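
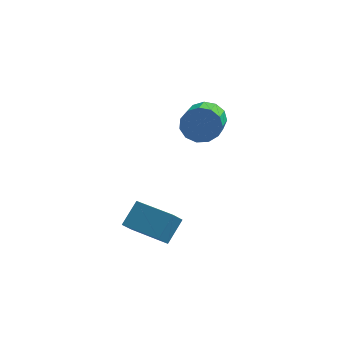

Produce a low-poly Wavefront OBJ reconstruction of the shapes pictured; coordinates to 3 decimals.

v 0.064 4.117 2.845
v 0.436 4.503 3.629
v 0.568 2.689 4.459
v 0.196 2.303 3.675
v -0.095 4.498 3.701
v 0.038 2.683 4.531
v -0.575 4.371 3.501
v -0.442 2.556 4.331
v -0.852 4.164 3.093
v -0.72 2.349 3.923
v -0.839 3.942 2.606
v -0.706 2.127 3.436
v -0.539 3.776 2.195
v -0.406 1.961 3.025
v -0.048 3.718 1.99
v 0.085 1.903 2.821
v 0.479 3.787 2.057
v 0.612 1.972 2.887
v 0.874 3.961 2.374
v 1.006 2.146 3.204
v 1.011 4.184 2.84
v 1.144 2.37 3.671
v 0.848 4.387 3.308
v 0.981 2.572 4.139
v -2.339 -1.924 -0.132
v -1.911 -0.996 0.78
v -2.077 -1.326 -0.863
v -1.649 -0.398 0.049
v -0.571 -2.722 -0.149
v -0.143 -1.794 0.763
v -0.309 -2.124 -0.88
v 0.119 -1.196 0.032
f 2 1 5
f 2 5 3
f 3 5 6
f 3 6 4
f 5 1 7
f 5 7 6
f 6 7 8
f 6 8 4
f 7 1 9
f 7 9 8
f 8 9 10
f 8 10 4
f 9 1 11
f 9 11 10
f 10 11 12
f 10 12 4
f 11 1 13
f 11 13 12
f 12 13 14
f 12 14 4
f 13 1 15
f 13 15 14
f 14 15 16
f 14 16 4
f 15 1 17
f 15 17 16
f 16 17 18
f 16 18 4
f 17 1 19
f 17 19 18
f 18 19 20
f 18 20 4
f 19 1 21
f 19 21 20
f 20 21 22
f 20 22 4
f 21 1 23
f 21 23 22
f 22 23 24
f 22 24 4
f 23 1 2
f 23 2 24
f 24 2 3
f 24 3 4
f 26 28 25
f 29 26 25
f 25 28 27
f 27 29 25
f 26 32 28
f 30 26 29
f 30 32 26
f 28 32 27
f 31 29 27
f 27 32 31
f 31 30 29
f 32 30 31



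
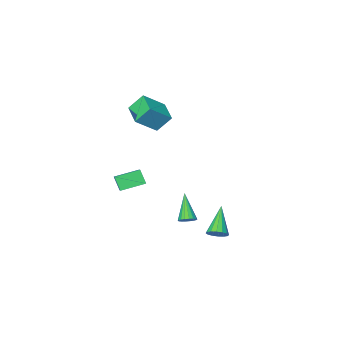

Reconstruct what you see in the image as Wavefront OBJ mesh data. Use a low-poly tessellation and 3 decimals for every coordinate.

v -1.275 2.351 -2.385
v -0.947 2.602 -2.086
v -1.745 1.309 -0.995
v -1.139 2.721 -2.062
v -1.357 2.767 -2.101
v -1.56 2.73 -2.197
v -1.706 2.619 -2.33
v -1.767 2.454 -2.474
v -1.731 2.269 -2.6
v -1.604 2.1 -2.684
v -1.412 1.981 -2.709
v -1.194 1.936 -2.669
v -0.991 1.972 -2.573
v -0.845 2.084 -2.441
v -0.784 2.248 -2.297
v -0.82 2.433 -2.17
v -1.931 4.181 -2.724
v -1.472 4.268 -2.347
v -2.829 3.179 -1.396
v -1.663 4.507 -2.297
v -1.927 4.658 -2.361
v -2.191 4.682 -2.522
v -2.386 4.571 -2.737
v -2.459 4.356 -2.949
v -2.39 4.094 -3.1
v -2.198 3.855 -3.151
v -1.935 3.703 -3.087
v -1.67 3.679 -2.926
v -1.476 3.79 -2.71
v -1.403 4.005 -2.499
v -2.876 -4.016 2.164
v -3.549 -3.577 3.122
v -2.452 -2.599 1.813
v -3.124 -2.16 2.771
v -1.596 -4.16 3.129
v -2.268 -3.721 4.087
v -1.171 -2.743 2.778
v -1.844 -2.304 3.736
v -1.994 -3.124 -2.39
v -1.936 -3.647 -1.552
v -1.605 -2.368 -1.945
v -1.546 -2.891 -1.107
v -0.654 -3.589 -2.773
v -0.595 -4.112 -1.935
v -0.264 -2.833 -2.328
v -0.206 -3.356 -1.49
f 2 1 4
f 2 4 3
f 4 1 5
f 4 5 3
f 5 1 6
f 5 6 3
f 6 1 7
f 6 7 3
f 7 1 8
f 7 8 3
f 8 1 9
f 8 9 3
f 9 1 10
f 9 10 3
f 10 1 11
f 10 11 3
f 11 1 12
f 11 12 3
f 12 1 13
f 12 13 3
f 13 1 14
f 13 14 3
f 14 1 15
f 14 15 3
f 15 1 16
f 15 16 3
f 16 1 2
f 16 2 3
f 18 17 20
f 18 20 19
f 20 17 21
f 20 21 19
f 21 17 22
f 21 22 19
f 22 17 23
f 22 23 19
f 23 17 24
f 23 24 19
f 24 17 25
f 24 25 19
f 25 17 26
f 25 26 19
f 26 17 27
f 26 27 19
f 27 17 28
f 27 28 19
f 28 17 29
f 28 29 19
f 29 17 30
f 29 30 19
f 30 17 18
f 30 18 19
f 32 34 31
f 35 32 31
f 31 34 33
f 33 35 31
f 32 38 34
f 36 32 35
f 36 38 32
f 34 38 33
f 37 35 33
f 33 38 37
f 37 36 35
f 38 36 37
f 40 42 39
f 43 40 39
f 39 42 41
f 41 43 39
f 40 46 42
f 44 40 43
f 44 46 40
f 42 46 41
f 45 43 41
f 41 46 45
f 45 44 43
f 46 44 45



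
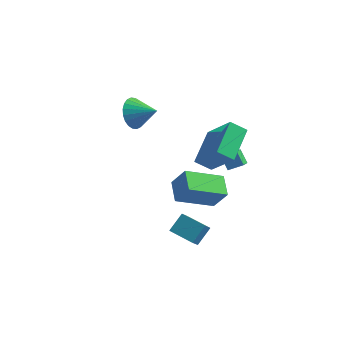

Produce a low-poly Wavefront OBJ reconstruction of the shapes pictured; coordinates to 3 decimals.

v -3.1 0.668 2.869
v -2.753 0.968 2.095
v -1.92 0.652 3.391
v -2.823 1.27 2.26
v -2.935 1.48 2.519
v -3.071 1.566 2.831
v -3.212 1.516 3.148
v -3.336 1.336 3.423
v -3.424 1.055 3.614
v -3.463 0.714 3.691
v -3.446 0.367 3.643
v -3.377 0.065 3.478
v -3.265 -0.145 3.219
v -3.128 -0.231 2.908
v -2.987 -0.181 2.59
v -2.863 -0.001 2.315
v -2.775 0.28 2.124
v -2.737 0.621 2.047
v 0.605 -3.032 -1.697
v 0.608 -3.619 -1.096
v 0.889 -2.301 -0.984
v 0.891 -2.888 -0.383
v 1.829 -3.272 -1.937
v 1.831 -3.859 -1.336
v 2.112 -2.541 -1.224
v 2.115 -3.128 -0.623
v 0.295 3.511 -0.955
v 0.448 2.637 -0.452
v 0.953 3.828 -0.606
v 1.107 2.954 -0.103
v 0.773 3.226 -1.597
v 0.927 2.352 -1.094
v 1.432 3.543 -1.248
v 1.585 2.669 -0.745
v -0.767 0.077 -2.225
v -0.047 0.018 -1.132
v -1.38 1.041 -1.769
v -0.66 0.982 -0.677
v 0.64 1.378 -3.083
v 1.36 1.319 -1.991
v 0.027 2.342 -2.628
v 0.747 2.283 -1.535
v 0.003 0.526 0.503
v 1.381 -0.118 2.065
v -0.096 2.313 1.326
v 1.283 1.669 2.888
v 0.737 0.811 -0.028
v 2.116 0.167 1.534
v 0.639 2.598 0.795
v 2.017 1.954 2.357
f 2 1 4
f 2 4 3
f 4 1 5
f 4 5 3
f 5 1 6
f 5 6 3
f 6 1 7
f 6 7 3
f 7 1 8
f 7 8 3
f 8 1 9
f 8 9 3
f 9 1 10
f 9 10 3
f 10 1 11
f 10 11 3
f 11 1 12
f 11 12 3
f 12 1 13
f 12 13 3
f 13 1 14
f 13 14 3
f 14 1 15
f 14 15 3
f 15 1 16
f 15 16 3
f 16 1 17
f 16 17 3
f 17 1 18
f 17 18 3
f 18 1 2
f 18 2 3
f 20 22 19
f 23 20 19
f 19 22 21
f 21 23 19
f 20 26 22
f 24 20 23
f 24 26 20
f 22 26 21
f 25 23 21
f 21 26 25
f 25 24 23
f 26 24 25
f 28 30 27
f 31 28 27
f 27 30 29
f 29 31 27
f 28 34 30
f 32 28 31
f 32 34 28
f 30 34 29
f 33 31 29
f 29 34 33
f 33 32 31
f 34 32 33
f 36 38 35
f 39 36 35
f 35 38 37
f 37 39 35
f 36 42 38
f 40 36 39
f 40 42 36
f 38 42 37
f 41 39 37
f 37 42 41
f 41 40 39
f 42 40 41
f 44 46 43
f 47 44 43
f 43 46 45
f 45 47 43
f 44 50 46
f 48 44 47
f 48 50 44
f 46 50 45
f 49 47 45
f 45 50 49
f 49 48 47
f 50 48 49



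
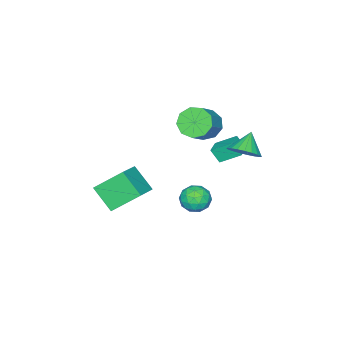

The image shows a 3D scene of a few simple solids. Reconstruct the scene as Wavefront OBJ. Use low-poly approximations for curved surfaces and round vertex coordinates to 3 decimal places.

v -1.925 0.398 -0.519
v -1.805 -0.155 0.318
v -2.466 1.501 0.288
v -2.347 0.948 1.125
v -0.993 0.772 -0.405
v -0.874 0.219 0.432
v -1.535 1.875 0.402
v -1.415 1.322 1.239
v 1.872 -3.889 -4.577
v 1.733 -5.286 -3.327
v 0.847 -2.558 -3.203
v 0.708 -3.956 -1.953
v 3.532 -3.384 -3.827
v 3.393 -4.782 -2.577
v 2.507 -2.054 -2.453
v 2.368 -3.451 -1.203
v -1.129 -0.367 2.212
v -0.55 -0.053 1.394
v 0.908 0.321 2.57
v 0.329 0.007 3.388
v -0.913 0.504 1.667
v 0.545 0.878 2.842
v -1.377 0.653 2.195
v 0.082 1.027 3.37
v -1.725 0.325 2.731
v -0.266 0.699 3.906
v -1.794 -0.327 3.024
v -0.336 0.047 4.2
v -1.552 -0.997 2.938
v -0.094 -0.623 4.113
v -1.112 -1.373 2.512
v 0.346 -0.999 3.687
v -0.681 -1.278 1.946
v 0.778 -0.904 3.121
v -0.459 -0.757 1.505
v 1 -0.383 2.68
v 3.578 3.484 0.972
v 4.224 3.567 0.315
v 3.496 2.013 0.705
v 4.142 2.096 0.048
v 4.369 2.213 0.937
v 4.42 3.122 1.102
v 3.3 2.458 -0.082
v 3.351 3.367 0.083
v 4.052 2.933 -0.337
v 4.713 2.782 0.293
v 3.007 2.798 0.727
v 3.668 2.647 1.357
v 3.908 3.655 0.667
v 3.812 1.925 0.353
v 3.945 1.994 0.876
v 4.325 2.043 0.49
v 4.023 3.393 1.13
v 4.403 3.442 0.743
v 4.488 2.646 1.109
v 3.317 2.138 0.277
v 3.697 2.187 -0.11
v 3.395 3.537 0.53
v 3.775 3.586 0.144
v 3.232 2.934 -0.089
v 4.187 3.331 -0.102
v 4.139 2.466 -0.259
v 3.644 2.679 -0.336
v 3.674 3.213 -0.239
v 4.575 3.242 0.268
v 4.527 2.377 0.111
v 4.66 2.446 0.634
v 4.69 2.98 0.731
v 4.474 2.869 -0.115
v 3.193 3.203 0.909
v 3.145 2.338 0.752
v 3.03 2.6 0.289
v 3.06 3.134 0.386
v 3.581 3.114 1.279
v 3.533 2.249 1.122
v 4.046 2.367 1.259
v 4.076 2.901 1.356
v 3.246 2.711 1.135
v -0.176 3.015 1.962
v 0.534 3.067 2.664
v -1.164 2.765 2.978
v 0.408 3.462 2.639
v 0.181 3.78 2.496
v -0.107 3.966 2.262
v -0.407 3.987 1.975
v -0.668 3.841 1.686
v -0.843 3.551 1.444
v -0.903 3.168 1.292
v -0.837 2.759 1.256
v -0.657 2.395 1.342
v -0.393 2.137 1.535
v -0.092 2.031 1.801
v 0.194 2.095 2.096
v 0.417 2.319 2.367
v 0.537 2.662 2.568
f 2 4 1
f 5 2 1
f 1 4 3
f 3 5 1
f 2 8 4
f 6 2 5
f 6 8 2
f 4 8 3
f 7 5 3
f 3 8 7
f 7 6 5
f 8 6 7
f 10 12 9
f 13 10 9
f 9 12 11
f 11 13 9
f 10 16 12
f 14 10 13
f 14 16 10
f 12 16 11
f 15 13 11
f 11 16 15
f 15 14 13
f 16 14 15
f 18 17 21
f 18 21 19
f 19 21 22
f 19 22 20
f 21 17 23
f 21 23 22
f 22 23 24
f 22 24 20
f 23 17 25
f 23 25 24
f 24 25 26
f 24 26 20
f 25 17 27
f 25 27 26
f 26 27 28
f 26 28 20
f 27 17 29
f 27 29 28
f 28 29 30
f 28 30 20
f 29 17 31
f 29 31 30
f 30 31 32
f 30 32 20
f 31 17 33
f 31 33 32
f 32 33 34
f 32 34 20
f 33 17 35
f 33 35 34
f 34 35 36
f 34 36 20
f 35 17 18
f 35 18 36
f 36 18 19
f 36 19 20
f 37 74 53
f 74 48 77
f 53 77 42
f 74 77 53
f 37 53 49
f 53 42 54
f 49 54 38
f 53 54 49
f 37 49 58
f 49 38 59
f 58 59 44
f 49 59 58
f 37 58 70
f 58 44 73
f 70 73 47
f 58 73 70
f 37 70 74
f 70 47 78
f 74 78 48
f 70 78 74
f 38 54 65
f 54 42 68
f 65 68 46
f 54 68 65
f 42 77 55
f 77 48 76
f 55 76 41
f 77 76 55
f 48 78 75
f 78 47 71
f 75 71 39
f 78 71 75
f 47 73 72
f 73 44 60
f 72 60 43
f 73 60 72
f 44 59 64
f 59 38 61
f 64 61 45
f 59 61 64
f 40 66 52
f 66 46 67
f 52 67 41
f 66 67 52
f 40 52 50
f 52 41 51
f 50 51 39
f 52 51 50
f 40 50 57
f 50 39 56
f 57 56 43
f 50 56 57
f 40 57 62
f 57 43 63
f 62 63 45
f 57 63 62
f 40 62 66
f 62 45 69
f 66 69 46
f 62 69 66
f 41 67 55
f 67 46 68
f 55 68 42
f 67 68 55
f 39 51 75
f 51 41 76
f 75 76 48
f 51 76 75
f 43 56 72
f 56 39 71
f 72 71 47
f 56 71 72
f 45 63 64
f 63 43 60
f 64 60 44
f 63 60 64
f 46 69 65
f 69 45 61
f 65 61 38
f 69 61 65
f 80 79 82
f 80 82 81
f 82 79 83
f 82 83 81
f 83 79 84
f 83 84 81
f 84 79 85
f 84 85 81
f 85 79 86
f 85 86 81
f 86 79 87
f 86 87 81
f 87 79 88
f 87 88 81
f 88 79 89
f 88 89 81
f 89 79 90
f 89 90 81
f 90 79 91
f 90 91 81
f 91 79 92
f 91 92 81
f 92 79 93
f 92 93 81
f 93 79 94
f 93 94 81
f 94 79 95
f 94 95 81
f 95 79 80
f 95 80 81



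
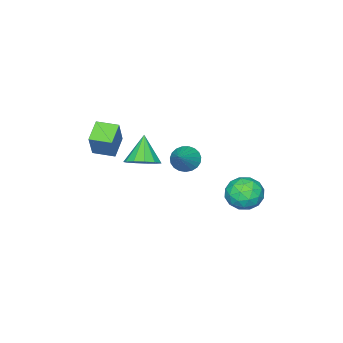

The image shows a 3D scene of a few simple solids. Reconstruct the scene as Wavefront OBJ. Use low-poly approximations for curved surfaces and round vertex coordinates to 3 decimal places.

v -0.74 -1.327 1.059
v -0.325 -0.977 0.341
v 0.74 -0.653 2.241
v -0.543 -0.694 0.451
v -0.794 -0.519 0.666
v -1.036 -0.485 0.95
v -1.227 -0.596 1.252
v -1.334 -0.833 1.521
v -1.337 -1.156 1.71
v -1.238 -1.509 1.786
v -1.052 -1.83 1.737
v -0.812 -2.064 1.57
v -0.56 -2.171 1.316
v -0.339 -2.132 1.016
v -0.187 -1.954 0.724
v -0.13 -1.667 0.49
v -0.179 -1.322 0.355
v -4.129 1.611 -2.682
v -3.222 2.001 -1.948
v -3.478 -0.261 -2.492
v -2.571 0.129 -1.758
v -3.737 0.167 -1.368
v -4.139 1.324 -1.485
v -2.561 0.416 -2.955
v -2.963 1.573 -3.072
v -2.253 1.262 -2.117
v -2.98 1.109 -1.136
v -3.72 0.631 -3.304
v -4.447 0.478 -2.323
v -3.733 1.97 -2.331
v -2.967 -0.23 -2.109
v -3.653 -0.208 -1.879
v -3.119 0.022 -1.448
v -4.272 1.572 -2.06
v -3.739 1.802 -1.628
v -4.041 0.724 -1.287
v -2.961 -0.062 -2.812
v -2.428 0.168 -2.38
v -3.581 1.718 -2.992
v -3.047 1.948 -2.561
v -2.659 1.016 -3.153
v -2.63 1.765 -1.999
v -2.247 0.665 -1.888
v -2.241 0.834 -2.591
v -2.478 1.514 -2.66
v -3.057 1.675 -1.423
v -2.674 0.575 -1.312
v -3.36 0.597 -1.082
v -3.596 1.277 -1.151
v -2.487 1.241 -1.522
v -4.026 1.165 -3.128
v -3.643 0.065 -3.017
v -3.104 0.463 -3.289
v -3.34 1.143 -3.358
v -4.453 1.075 -2.552
v -4.07 -0.025 -2.441
v -4.222 0.226 -1.78
v -4.459 0.906 -1.849
v -4.213 0.499 -2.918
v 2.959 -4.406 3.547
v 3.713 -3.959 5.176
v 2.408 -3.219 3.477
v 3.162 -2.773 5.106
v 4.118 -3.907 2.874
v 4.872 -3.461 4.503
v 3.567 -2.721 2.804
v 4.321 -2.274 4.433
v 0.504 -3.43 0.503
v 1.411 -3.299 1.094
v -0.424 -4.11 2.077
v 1.098 -2.772 1.137
v 0.597 -2.454 0.979
v 0.067 -2.446 0.67
v -0.325 -2.75 0.308
v -0.453 -3.27 0.007
v -0.278 -3.841 -0.136
v 0.146 -4.281 -0.076
v 0.683 -4.451 0.167
v 1.164 -4.297 0.517
v 1.435 -3.868 0.863
f 2 1 4
f 2 4 3
f 4 1 5
f 4 5 3
f 5 1 6
f 5 6 3
f 6 1 7
f 6 7 3
f 7 1 8
f 7 8 3
f 8 1 9
f 8 9 3
f 9 1 10
f 9 10 3
f 10 1 11
f 10 11 3
f 11 1 12
f 11 12 3
f 12 1 13
f 12 13 3
f 13 1 14
f 13 14 3
f 14 1 15
f 14 15 3
f 15 1 16
f 15 16 3
f 16 1 17
f 16 17 3
f 17 1 2
f 17 2 3
f 18 55 34
f 55 29 58
f 34 58 23
f 55 58 34
f 18 34 30
f 34 23 35
f 30 35 19
f 34 35 30
f 18 30 39
f 30 19 40
f 39 40 25
f 30 40 39
f 18 39 51
f 39 25 54
f 51 54 28
f 39 54 51
f 18 51 55
f 51 28 59
f 55 59 29
f 51 59 55
f 19 35 46
f 35 23 49
f 46 49 27
f 35 49 46
f 23 58 36
f 58 29 57
f 36 57 22
f 58 57 36
f 29 59 56
f 59 28 52
f 56 52 20
f 59 52 56
f 28 54 53
f 54 25 41
f 53 41 24
f 54 41 53
f 25 40 45
f 40 19 42
f 45 42 26
f 40 42 45
f 21 47 33
f 47 27 48
f 33 48 22
f 47 48 33
f 21 33 31
f 33 22 32
f 31 32 20
f 33 32 31
f 21 31 38
f 31 20 37
f 38 37 24
f 31 37 38
f 21 38 43
f 38 24 44
f 43 44 26
f 38 44 43
f 21 43 47
f 43 26 50
f 47 50 27
f 43 50 47
f 22 48 36
f 48 27 49
f 36 49 23
f 48 49 36
f 20 32 56
f 32 22 57
f 56 57 29
f 32 57 56
f 24 37 53
f 37 20 52
f 53 52 28
f 37 52 53
f 26 44 45
f 44 24 41
f 45 41 25
f 44 41 45
f 27 50 46
f 50 26 42
f 46 42 19
f 50 42 46
f 61 63 60
f 64 61 60
f 60 63 62
f 62 64 60
f 61 67 63
f 65 61 64
f 65 67 61
f 63 67 62
f 66 64 62
f 62 67 66
f 66 65 64
f 67 65 66
f 69 68 71
f 69 71 70
f 71 68 72
f 71 72 70
f 72 68 73
f 72 73 70
f 73 68 74
f 73 74 70
f 74 68 75
f 74 75 70
f 75 68 76
f 75 76 70
f 76 68 77
f 76 77 70
f 77 68 78
f 77 78 70
f 78 68 79
f 78 79 70
f 79 68 80
f 79 80 70
f 80 68 69
f 80 69 70



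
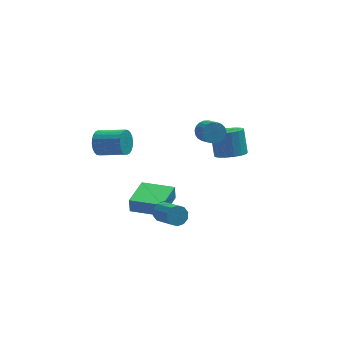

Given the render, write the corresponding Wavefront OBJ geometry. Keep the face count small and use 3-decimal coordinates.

v 2.064 0.85 2.218
v 2.729 1.119 2.399
v 2.961 0.02 3.183
v 2.296 -0.25 3.002
v 2.55 1.238 2.619
v 2.782 0.139 3.403
v 2.286 1.29 2.77
v 2.519 0.19 3.553
v 1.985 1.266 2.825
v 2.217 0.166 3.609
v 1.697 1.169 2.776
v 1.929 0.07 3.559
v 1.472 1.018 2.63
v 1.704 -0.082 3.413
v 1.35 0.837 2.412
v 1.582 -0.262 3.196
v 1.351 0.659 2.162
v 1.583 -0.441 2.945
v 1.476 0.513 1.921
v 1.708 -0.586 2.704
v 1.702 0.426 1.731
v 1.934 -0.673 2.515
v 1.991 0.412 1.626
v 2.223 -0.687 2.409
v 2.292 0.474 1.623
v 2.524 -0.626 2.407
v 2.554 0.601 1.723
v 2.786 -0.499 2.507
v 2.731 0.77 1.909
v 2.964 -0.329 2.692
v 2.793 0.954 2.148
v 3.025 -0.146 2.931
v 3.858 2.142 -1.576
v 4.36 1.411 -1.072
v 4.324 2.387 0.38
v 3.822 3.118 -0.124
v 4.715 1.693 -1.253
v 4.679 2.669 0.199
v 4.874 2.078 -1.507
v 4.837 3.054 -0.055
v 4.8 2.478 -1.778
v 4.763 3.454 -0.326
v 4.51 2.8 -2.002
v 4.474 3.777 -0.55
v 4.071 2.972 -2.129
v 4.034 3.948 -0.677
v 3.584 2.954 -2.129
v 3.547 3.93 -0.677
v 3.159 2.749 -2.002
v 3.122 3.726 -0.55
v 2.894 2.406 -1.778
v 2.857 3.382 -0.326
v 2.85 2.002 -1.507
v 2.814 2.978 -0.055
v 3.038 1.63 -1.253
v 3.001 2.606 0.199
v 3.413 1.375 -1.072
v 3.376 2.351 0.38
v 3.89 1.296 -1.007
v 3.853 2.272 0.445
v -4.425 0.113 2.929
v -4.017 0.407 2.243
v -2.526 -0.4 2.786
v -2.935 -0.693 3.471
v -3.964 0.652 2.46
v -2.473 -0.155 3.003
v -3.98 0.815 2.748
v -2.489 0.008 3.291
v -4.065 0.871 3.064
v -2.574 0.064 3.607
v -4.204 0.812 3.359
v -2.713 0.005 3.902
v -4.377 0.647 3.589
v -2.886 -0.16 4.132
v -4.558 0.4 3.718
v -3.067 -0.407 4.261
v -4.718 0.11 3.727
v -3.227 -0.697 4.269
v -4.834 -0.18 3.614
v -3.343 -0.987 4.157
v -4.887 -0.425 3.397
v -3.396 -1.232 3.94
v -4.871 -0.588 3.109
v -3.38 -1.395 3.652
v -4.786 -0.644 2.793
v -3.295 -1.451 3.336
v -4.647 -0.585 2.498
v -3.156 -1.392 3.041
v -4.474 -0.42 2.268
v -2.983 -1.227 2.811
v -4.293 -0.173 2.139
v -2.802 -0.98 2.682
v -4.133 0.117 2.131
v -2.642 -0.69 2.673
v -1.242 -2.983 -1.238
v -0.936 -3.249 -1.797
v -0.392 -4.722 -0.801
v -0.698 -4.457 -0.242
v -0.651 -3.005 -1.594
v -0.107 -4.478 -0.597
v -0.592 -2.754 -1.254
v -0.047 -4.227 -0.258
v -0.781 -2.59 -0.909
v -0.236 -4.063 0.088
v -1.146 -2.577 -0.689
v -0.602 -4.05 0.307
v -1.548 -2.718 -0.679
v -1.004 -4.191 0.317
v -1.833 -2.962 -0.883
v -1.289 -4.435 0.114
v -1.893 -3.213 -1.222
v -1.348 -4.686 -0.226
v -1.704 -3.377 -1.568
v -1.159 -4.85 -0.571
v -1.338 -3.39 -1.787
v -0.794 -4.863 -0.791
v -1.001 -1.628 -3.052
v -1.019 -1.486 -2.143
v -2.798 -0.599 -3.247
v -2.816 -0.457 -2.339
v 0.096 0.237 -3.321
v 0.078 0.379 -2.413
v -1.701 1.266 -3.517
v -1.719 1.408 -2.608
f 2 1 5
f 2 5 3
f 3 5 6
f 3 6 4
f 5 1 7
f 5 7 6
f 6 7 8
f 6 8 4
f 7 1 9
f 7 9 8
f 8 9 10
f 8 10 4
f 9 1 11
f 9 11 10
f 10 11 12
f 10 12 4
f 11 1 13
f 11 13 12
f 12 13 14
f 12 14 4
f 13 1 15
f 13 15 14
f 14 15 16
f 14 16 4
f 15 1 17
f 15 17 16
f 16 17 18
f 16 18 4
f 17 1 19
f 17 19 18
f 18 19 20
f 18 20 4
f 19 1 21
f 19 21 20
f 20 21 22
f 20 22 4
f 21 1 23
f 21 23 22
f 22 23 24
f 22 24 4
f 23 1 25
f 23 25 24
f 24 25 26
f 24 26 4
f 25 1 27
f 25 27 26
f 26 27 28
f 26 28 4
f 27 1 29
f 27 29 28
f 28 29 30
f 28 30 4
f 29 1 31
f 29 31 30
f 30 31 32
f 30 32 4
f 31 1 2
f 31 2 32
f 32 2 3
f 32 3 4
f 34 33 37
f 34 37 35
f 35 37 38
f 35 38 36
f 37 33 39
f 37 39 38
f 38 39 40
f 38 40 36
f 39 33 41
f 39 41 40
f 40 41 42
f 40 42 36
f 41 33 43
f 41 43 42
f 42 43 44
f 42 44 36
f 43 33 45
f 43 45 44
f 44 45 46
f 44 46 36
f 45 33 47
f 45 47 46
f 46 47 48
f 46 48 36
f 47 33 49
f 47 49 48
f 48 49 50
f 48 50 36
f 49 33 51
f 49 51 50
f 50 51 52
f 50 52 36
f 51 33 53
f 51 53 52
f 52 53 54
f 52 54 36
f 53 33 55
f 53 55 54
f 54 55 56
f 54 56 36
f 55 33 57
f 55 57 56
f 56 57 58
f 56 58 36
f 57 33 59
f 57 59 58
f 58 59 60
f 58 60 36
f 59 33 34
f 59 34 60
f 60 34 35
f 60 35 36
f 62 61 65
f 62 65 63
f 63 65 66
f 63 66 64
f 65 61 67
f 65 67 66
f 66 67 68
f 66 68 64
f 67 61 69
f 67 69 68
f 68 69 70
f 68 70 64
f 69 61 71
f 69 71 70
f 70 71 72
f 70 72 64
f 71 61 73
f 71 73 72
f 72 73 74
f 72 74 64
f 73 61 75
f 73 75 74
f 74 75 76
f 74 76 64
f 75 61 77
f 75 77 76
f 76 77 78
f 76 78 64
f 77 61 79
f 77 79 78
f 78 79 80
f 78 80 64
f 79 61 81
f 79 81 80
f 80 81 82
f 80 82 64
f 81 61 83
f 81 83 82
f 82 83 84
f 82 84 64
f 83 61 85
f 83 85 84
f 84 85 86
f 84 86 64
f 85 61 87
f 85 87 86
f 86 87 88
f 86 88 64
f 87 61 89
f 87 89 88
f 88 89 90
f 88 90 64
f 89 61 91
f 89 91 90
f 90 91 92
f 90 92 64
f 91 61 93
f 91 93 92
f 92 93 94
f 92 94 64
f 93 61 62
f 93 62 94
f 94 62 63
f 94 63 64
f 96 95 99
f 96 99 97
f 97 99 100
f 97 100 98
f 99 95 101
f 99 101 100
f 100 101 102
f 100 102 98
f 101 95 103
f 101 103 102
f 102 103 104
f 102 104 98
f 103 95 105
f 103 105 104
f 104 105 106
f 104 106 98
f 105 95 107
f 105 107 106
f 106 107 108
f 106 108 98
f 107 95 109
f 107 109 108
f 108 109 110
f 108 110 98
f 109 95 111
f 109 111 110
f 110 111 112
f 110 112 98
f 111 95 113
f 111 113 112
f 112 113 114
f 112 114 98
f 113 95 115
f 113 115 114
f 114 115 116
f 114 116 98
f 115 95 96
f 115 96 116
f 116 96 97
f 116 97 98
f 118 120 117
f 121 118 117
f 117 120 119
f 119 121 117
f 118 124 120
f 122 118 121
f 122 124 118
f 120 124 119
f 123 121 119
f 119 124 123
f 123 122 121
f 124 122 123



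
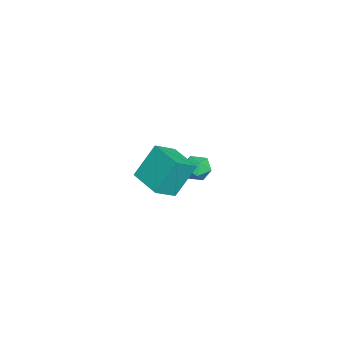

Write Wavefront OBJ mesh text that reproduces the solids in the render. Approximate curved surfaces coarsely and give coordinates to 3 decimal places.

v -1.368 -2.964 0.405
v -0.882 -2.715 0.047
v -1.218 -3.905 -0.047
v -0.732 -3.656 -0.405
v -0.659 -3.728 0.239
v -0.752 -3.146 0.519
v -1.348 -3.474 -0.519
v -1.441 -2.892 -0.239
v -0.87 -3.03 -0.523
v -0.445 -3.187 -0.055
v -1.655 -3.433 0.055
v -1.23 -3.59 0.523
v 3.449 -4.753 2.231
v 3.02 -4.067 3.565
v 2.784 -4.174 1.719
v 2.355 -3.488 3.053
v 4.445 -3.772 2.047
v 4.016 -3.086 3.381
v 3.78 -3.193 1.535
v 3.351 -2.507 2.869
f 1 12 6
f 1 6 2
f 1 2 8
f 1 8 11
f 1 11 12
f 2 6 10
f 6 12 5
f 12 11 3
f 11 8 7
f 8 2 9
f 4 10 5
f 4 5 3
f 4 3 7
f 4 7 9
f 4 9 10
f 5 10 6
f 3 5 12
f 7 3 11
f 9 7 8
f 10 9 2
f 14 16 13
f 17 14 13
f 13 16 15
f 15 17 13
f 14 20 16
f 18 14 17
f 18 20 14
f 16 20 15
f 19 17 15
f 15 20 19
f 19 18 17
f 20 18 19



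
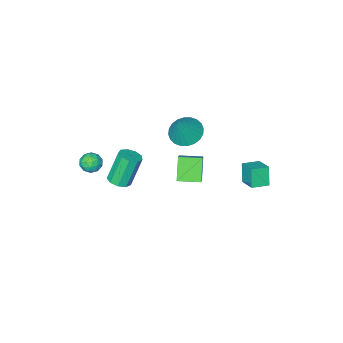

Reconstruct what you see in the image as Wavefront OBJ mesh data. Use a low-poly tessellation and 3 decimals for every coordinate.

v -3.101 -0.437 -0.394
v -2.459 0.319 0.416
v -2.407 0.343 -1.672
v -1.766 1.099 -0.862
v -2.034 -1.359 -0.378
v -1.393 -0.603 0.432
v -1.341 -0.579 -1.656
v -0.699 0.177 -0.846
v 2.967 -2.203 0.685
v 3.33 -2.408 1.279
v 2.97 -3.312 0.301
v 3.333 -3.517 0.895
v 2.643 -3.3 0.949
v 2.641 -2.615 1.186
v 3.659 -3.105 0.394
v 3.657 -2.42 0.631
v 3.758 -2.965 1.099
v 3.13 -3.086 1.442
v 3.17 -2.634 0.138
v 2.542 -2.755 0.481
v 3.148 -2.208 1.016
v 3.152 -3.512 0.564
v 2.746 -3.385 0.596
v 2.96 -3.505 0.945
v 2.743 -2.33 0.961
v 2.957 -2.45 1.31
v 2.553 -2.975 1.116
v 3.343 -3.27 0.27
v 3.557 -3.39 0.619
v 3.34 -2.215 0.635
v 3.554 -2.335 0.984
v 3.747 -2.745 0.464
v 3.613 -2.656 1.259
v 3.615 -3.308 1.033
v 3.807 -3.066 0.738
v 3.805 -2.663 0.878
v 3.244 -2.727 1.46
v 3.246 -3.379 1.235
v 2.841 -3.251 1.267
v 2.839 -2.848 1.406
v 3.496 -3.054 1.354
v 3.054 -2.341 0.345
v 3.056 -2.993 0.12
v 3.461 -2.872 0.174
v 3.459 -2.469 0.313
v 2.685 -2.412 0.547
v 2.687 -3.064 0.321
v 2.495 -3.057 0.702
v 2.493 -2.654 0.842
v 2.804 -2.666 0.226
v -3.916 3.759 0.225
v -4.216 3.315 1.409
v -3.662 4.902 0.718
v -3.962 4.457 1.903
v -2.878 3.463 0.377
v -3.178 3.018 1.562
v -2.624 4.605 0.871
v -2.924 4.161 2.055
v -4.276 -3.643 -1.055
v -3.696 -4.572 -1.154
v -3.324 -3.237 0.715
v -3.441 -4.292 -1.355
v -3.312 -3.914 -1.511
v -3.331 -3.494 -1.597
v -3.493 -3.096 -1.601
v -3.775 -2.782 -1.522
v -4.132 -2.599 -1.371
v -4.512 -2.575 -1.173
v -4.856 -2.713 -0.956
v -5.111 -2.993 -0.755
v -5.24 -3.372 -0.599
v -5.221 -3.792 -0.512
v -5.059 -4.189 -0.509
v -4.777 -4.503 -0.588
v -4.419 -4.686 -0.739
v -4.04 -4.711 -0.937
v 2.6 -0.88 0.31
v 3.269 -0.79 0.587
v 2.47 -0.751 2.507
v 1.8 -0.84 2.23
v 3.063 -0.346 0.492
v 2.263 -0.306 2.412
v 2.64 -0.151 0.312
v 1.84 -0.111 2.231
v 2.198 -0.297 0.131
v 1.399 -0.258 2.051
v 1.944 -0.716 0.034
v 1.145 -0.677 1.954
v 1.997 -1.212 0.066
v 1.198 -1.172 1.986
v 2.332 -1.552 0.213
v 1.533 -1.512 2.132
v 2.792 -1.578 0.405
v 1.993 -1.538 2.325
v 3.162 -1.277 0.553
v 2.363 -1.237 2.472
f 2 4 1
f 5 2 1
f 1 4 3
f 3 5 1
f 2 8 4
f 6 2 5
f 6 8 2
f 4 8 3
f 7 5 3
f 3 8 7
f 7 6 5
f 8 6 7
f 9 46 25
f 46 20 49
f 25 49 14
f 46 49 25
f 9 25 21
f 25 14 26
f 21 26 10
f 25 26 21
f 9 21 30
f 21 10 31
f 30 31 16
f 21 31 30
f 9 30 42
f 30 16 45
f 42 45 19
f 30 45 42
f 9 42 46
f 42 19 50
f 46 50 20
f 42 50 46
f 10 26 37
f 26 14 40
f 37 40 18
f 26 40 37
f 14 49 27
f 49 20 48
f 27 48 13
f 49 48 27
f 20 50 47
f 50 19 43
f 47 43 11
f 50 43 47
f 19 45 44
f 45 16 32
f 44 32 15
f 45 32 44
f 16 31 36
f 31 10 33
f 36 33 17
f 31 33 36
f 12 38 24
f 38 18 39
f 24 39 13
f 38 39 24
f 12 24 22
f 24 13 23
f 22 23 11
f 24 23 22
f 12 22 29
f 22 11 28
f 29 28 15
f 22 28 29
f 12 29 34
f 29 15 35
f 34 35 17
f 29 35 34
f 12 34 38
f 34 17 41
f 38 41 18
f 34 41 38
f 13 39 27
f 39 18 40
f 27 40 14
f 39 40 27
f 11 23 47
f 23 13 48
f 47 48 20
f 23 48 47
f 15 28 44
f 28 11 43
f 44 43 19
f 28 43 44
f 17 35 36
f 35 15 32
f 36 32 16
f 35 32 36
f 18 41 37
f 41 17 33
f 37 33 10
f 41 33 37
f 52 54 51
f 55 52 51
f 51 54 53
f 53 55 51
f 52 58 54
f 56 52 55
f 56 58 52
f 54 58 53
f 57 55 53
f 53 58 57
f 57 56 55
f 58 56 57
f 60 59 62
f 60 62 61
f 62 59 63
f 62 63 61
f 63 59 64
f 63 64 61
f 64 59 65
f 64 65 61
f 65 59 66
f 65 66 61
f 66 59 67
f 66 67 61
f 67 59 68
f 67 68 61
f 68 59 69
f 68 69 61
f 69 59 70
f 69 70 61
f 70 59 71
f 70 71 61
f 71 59 72
f 71 72 61
f 72 59 73
f 72 73 61
f 73 59 74
f 73 74 61
f 74 59 75
f 74 75 61
f 75 59 76
f 75 76 61
f 76 59 60
f 76 60 61
f 78 77 81
f 78 81 79
f 79 81 82
f 79 82 80
f 81 77 83
f 81 83 82
f 82 83 84
f 82 84 80
f 83 77 85
f 83 85 84
f 84 85 86
f 84 86 80
f 85 77 87
f 85 87 86
f 86 87 88
f 86 88 80
f 87 77 89
f 87 89 88
f 88 89 90
f 88 90 80
f 89 77 91
f 89 91 90
f 90 91 92
f 90 92 80
f 91 77 93
f 91 93 92
f 92 93 94
f 92 94 80
f 93 77 95
f 93 95 94
f 94 95 96
f 94 96 80
f 95 77 78
f 95 78 96
f 96 78 79
f 96 79 80



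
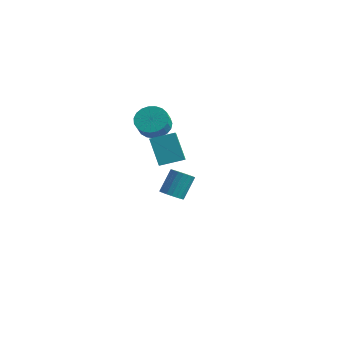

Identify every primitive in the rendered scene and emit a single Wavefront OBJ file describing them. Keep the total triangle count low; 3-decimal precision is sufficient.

v -0.758 -3.254 3.873
v -0.33 -3.925 4.355
v 0.257 -2.336 4.25
v 0.685 -3.006 4.731
v 0.215 -3.714 2.369
v 0.643 -4.384 2.85
v 1.23 -2.795 2.745
v 1.658 -3.466 3.227
v -2.105 -1.049 3.45
v -1.185 -1.159 3.131
v -0.975 -1.781 3.95
v -1.895 -1.671 4.27
v -1.153 -0.831 3.371
v -0.943 -1.454 4.191
v -1.285 -0.542 3.625
v -1.075 -1.164 4.445
v -1.559 -0.339 3.849
v -1.349 -0.962 4.668
v -1.928 -0.26 4.004
v -1.718 -0.882 4.823
v -2.327 -0.317 4.063
v -2.117 -0.939 4.882
v -2.688 -0.5 4.016
v -2.478 -1.123 4.836
v -2.948 -0.779 3.872
v -2.738 -1.401 4.691
v -3.062 -1.104 3.654
v -2.852 -1.726 4.473
v -3.011 -1.419 3.401
v -2.801 -2.042 4.221
v -2.803 -1.671 3.157
v -2.593 -2.293 3.976
v -2.475 -1.815 2.963
v -2.265 -2.437 3.783
v -2.082 -1.826 2.854
v -1.872 -2.449 3.673
v -1.694 -1.703 2.848
v -1.484 -2.326 3.667
v -1.377 -1.467 2.946
v -1.166 -2.09 3.765
v -2.893 1.575 -3.952
v -2.153 1.693 -4.077
v -2.087 2.723 -2.713
v -2.827 2.605 -2.588
v -2.285 1.925 -4.245
v -2.219 2.955 -2.881
v -2.523 2.097 -4.363
v -2.457 3.126 -2.999
v -2.825 2.178 -4.41
v -2.759 3.207 -3.046
v -3.139 2.155 -4.378
v -3.073 3.184 -3.014
v -3.41 2.032 -4.272
v -3.344 3.061 -2.908
v -3.591 1.83 -4.11
v -3.525 2.859 -2.746
v -3.652 1.584 -3.922
v -3.586 2.613 -2.558
v -3.582 1.336 -3.738
v -3.516 2.365 -2.374
v -3.392 1.13 -3.592
v -3.326 2.159 -2.228
v -3.117 1.001 -3.508
v -3.051 2.03 -2.144
v -2.802 0.971 -3.5
v -2.736 2 -2.136
v -2.503 1.046 -3.571
v -2.437 2.075 -2.207
v -2.272 1.212 -3.708
v -2.206 2.241 -2.344
v -2.148 1.441 -3.887
v -2.082 2.47 -2.523
f 2 4 1
f 5 2 1
f 1 4 3
f 3 5 1
f 2 8 4
f 6 2 5
f 6 8 2
f 4 8 3
f 7 5 3
f 3 8 7
f 7 6 5
f 8 6 7
f 10 9 13
f 10 13 11
f 11 13 14
f 11 14 12
f 13 9 15
f 13 15 14
f 14 15 16
f 14 16 12
f 15 9 17
f 15 17 16
f 16 17 18
f 16 18 12
f 17 9 19
f 17 19 18
f 18 19 20
f 18 20 12
f 19 9 21
f 19 21 20
f 20 21 22
f 20 22 12
f 21 9 23
f 21 23 22
f 22 23 24
f 22 24 12
f 23 9 25
f 23 25 24
f 24 25 26
f 24 26 12
f 25 9 27
f 25 27 26
f 26 27 28
f 26 28 12
f 27 9 29
f 27 29 28
f 28 29 30
f 28 30 12
f 29 9 31
f 29 31 30
f 30 31 32
f 30 32 12
f 31 9 33
f 31 33 32
f 32 33 34
f 32 34 12
f 33 9 35
f 33 35 34
f 34 35 36
f 34 36 12
f 35 9 37
f 35 37 36
f 36 37 38
f 36 38 12
f 37 9 39
f 37 39 38
f 38 39 40
f 38 40 12
f 39 9 10
f 39 10 40
f 40 10 11
f 40 11 12
f 42 41 45
f 42 45 43
f 43 45 46
f 43 46 44
f 45 41 47
f 45 47 46
f 46 47 48
f 46 48 44
f 47 41 49
f 47 49 48
f 48 49 50
f 48 50 44
f 49 41 51
f 49 51 50
f 50 51 52
f 50 52 44
f 51 41 53
f 51 53 52
f 52 53 54
f 52 54 44
f 53 41 55
f 53 55 54
f 54 55 56
f 54 56 44
f 55 41 57
f 55 57 56
f 56 57 58
f 56 58 44
f 57 41 59
f 57 59 58
f 58 59 60
f 58 60 44
f 59 41 61
f 59 61 60
f 60 61 62
f 60 62 44
f 61 41 63
f 61 63 62
f 62 63 64
f 62 64 44
f 63 41 65
f 63 65 64
f 64 65 66
f 64 66 44
f 65 41 67
f 65 67 66
f 66 67 68
f 66 68 44
f 67 41 69
f 67 69 68
f 68 69 70
f 68 70 44
f 69 41 71
f 69 71 70
f 70 71 72
f 70 72 44
f 71 41 42
f 71 42 72
f 72 42 43
f 72 43 44



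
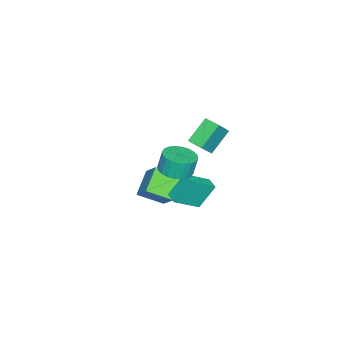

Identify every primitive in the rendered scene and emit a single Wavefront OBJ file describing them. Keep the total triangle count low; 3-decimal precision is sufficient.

v -1.514 -0.366 2.292
v -2.827 0.114 3.489
v -1.204 0.615 2.239
v -2.517 1.095 3.436
v -0.603 -0.595 3.384
v -1.916 -0.115 4.581
v -0.293 0.386 3.331
v -1.606 0.866 4.528
v -3.032 -3.322 -5.222
v -2.425 -4.821 -4.432
v -4.59 -3.419 -4.212
v -3.983 -4.918 -3.421
v -2.237 -2.302 -3.899
v -1.63 -3.801 -3.108
v -3.795 -2.399 -2.888
v -3.188 -3.898 -2.098
v -2.748 -1.222 -3.846
v -3.486 -0.517 -2.279
v -2.169 -0.573 -3.865
v -2.908 0.132 -2.298
v -1.512 -2.292 -2.782
v -2.251 -1.587 -1.215
v -0.934 -1.643 -2.801
v -1.672 -0.938 -1.234
v -0.048 -1.139 0.993
v 0.877 -1.577 1.227
v 0.653 -1.379 2.482
v -0.272 -0.941 2.247
v 0.984 -1.183 1.184
v 0.759 -0.986 2.439
v 0.933 -0.783 1.112
v 0.709 -0.586 2.367
v 0.733 -0.437 1.022
v 0.508 -0.24 2.277
v 0.414 -0.198 0.927
v 0.19 -0.001 2.182
v 0.025 -0.102 0.842
v -0.2 0.095 2.097
v -0.376 -0.164 0.781
v -0.6 0.034 2.036
v -0.726 -0.374 0.751
v -0.95 -0.177 2.006
v -0.973 -0.701 0.758
v -1.197 -0.503 2.013
v -1.079 -1.094 0.801
v -1.304 -0.897 2.056
v -1.029 -1.494 0.873
v -1.253 -1.297 2.128
v -0.828 -1.84 0.963
v -1.053 -1.643 2.218
v -0.51 -2.079 1.058
v -0.734 -1.882 2.313
v -0.12 -2.175 1.143
v -0.345 -1.978 2.398
v 0.28 -2.114 1.204
v 0.056 -1.916 2.459
v 0.63 -1.903 1.234
v 0.406 -1.706 2.489
f 2 4 1
f 5 2 1
f 1 4 3
f 3 5 1
f 2 8 4
f 6 2 5
f 6 8 2
f 4 8 3
f 7 5 3
f 3 8 7
f 7 6 5
f 8 6 7
f 10 12 9
f 13 10 9
f 9 12 11
f 11 13 9
f 10 16 12
f 14 10 13
f 14 16 10
f 12 16 11
f 15 13 11
f 11 16 15
f 15 14 13
f 16 14 15
f 18 20 17
f 21 18 17
f 17 20 19
f 19 21 17
f 18 24 20
f 22 18 21
f 22 24 18
f 20 24 19
f 23 21 19
f 19 24 23
f 23 22 21
f 24 22 23
f 26 25 29
f 26 29 27
f 27 29 30
f 27 30 28
f 29 25 31
f 29 31 30
f 30 31 32
f 30 32 28
f 31 25 33
f 31 33 32
f 32 33 34
f 32 34 28
f 33 25 35
f 33 35 34
f 34 35 36
f 34 36 28
f 35 25 37
f 35 37 36
f 36 37 38
f 36 38 28
f 37 25 39
f 37 39 38
f 38 39 40
f 38 40 28
f 39 25 41
f 39 41 40
f 40 41 42
f 40 42 28
f 41 25 43
f 41 43 42
f 42 43 44
f 42 44 28
f 43 25 45
f 43 45 44
f 44 45 46
f 44 46 28
f 45 25 47
f 45 47 46
f 46 47 48
f 46 48 28
f 47 25 49
f 47 49 48
f 48 49 50
f 48 50 28
f 49 25 51
f 49 51 50
f 50 51 52
f 50 52 28
f 51 25 53
f 51 53 52
f 52 53 54
f 52 54 28
f 53 25 55
f 53 55 54
f 54 55 56
f 54 56 28
f 55 25 57
f 55 57 56
f 56 57 58
f 56 58 28
f 57 25 26
f 57 26 58
f 58 26 27
f 58 27 28



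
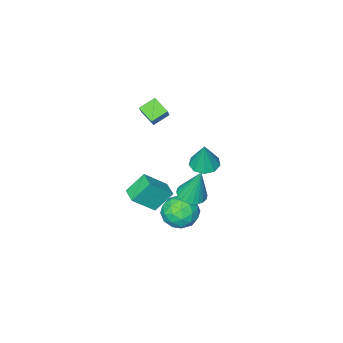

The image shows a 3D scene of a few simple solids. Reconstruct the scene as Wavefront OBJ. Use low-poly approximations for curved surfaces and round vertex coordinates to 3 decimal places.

v -2.955 -0.185 -0.326
v -2.175 -0.651 -0.369
v -2.645 0.165 1.526
v -2.072 -0.052 -0.499
v -2.382 0.486 -0.549
v -2.96 0.709 -0.494
v -3.536 0.515 -0.361
v -3.84 -0.007 -0.211
v -3.73 -0.613 -0.115
v -3.258 -1.018 -0.118
v -2.643 -1.033 -0.218
v -0.833 2.083 -1.945
v -0.12 2.073 -1.008
v 0.34 0.887 -2.852
v 1.053 0.877 -1.915
v -0.007 0.369 -1.853
v -0.733 1.108 -1.293
v 0.953 1.852 -2.567
v 0.227 2.591 -2.007
v 0.984 1.93 -1.393
v 0.39 1.013 -0.951
v -0.17 1.947 -2.909
v -0.764 1.03 -2.467
v -0.58 2.183 -1.397
v 0.8 0.777 -2.463
v 0.176 0.478 -2.427
v 0.596 0.472 -1.876
v -0.94 1.616 -1.564
v -0.52 1.61 -1.013
v -0.454 0.608 -1.51
v 0.74 1.35 -2.847
v 1.16 1.344 -2.296
v -0.376 2.488 -1.984
v 0.044 2.482 -1.433
v 0.674 2.352 -2.35
v 0.488 2.093 -1.072
v 1.178 1.39 -1.605
v 1.119 1.963 -1.989
v 0.693 2.397 -1.659
v 0.14 1.554 -0.813
v 0.829 0.851 -1.346
v 0.206 0.552 -1.31
v -0.22 0.987 -0.98
v 0.788 1.47 -1.039
v -0.609 2.109 -2.514
v 0.08 1.406 -3.047
v 0.44 1.973 -2.88
v 0.014 2.408 -2.55
v -0.958 1.57 -2.255
v -0.268 0.867 -2.788
v -0.473 0.563 -2.201
v -0.899 0.997 -1.871
v -0.568 1.49 -2.821
v -0.705 -0.777 -1.434
v 0.593 -1.217 -0.161
v -0.357 0.245 -1.435
v 0.94 -0.194 -0.162
v 0.32 -1.126 -2.598
v 1.617 -1.565 -1.325
v 0.667 -0.103 -2.599
v 1.965 -0.543 -1.326
v -2.053 -4.955 1.701
v -3.062 -4.764 2.218
v -2.182 -3.95 1.078
v -3.191 -3.758 1.595
v -1.249 -4.082 2.945
v -2.258 -3.89 3.462
v -1.378 -3.076 2.322
v -2.387 -2.885 2.839
v 1.029 3.655 1.627
v 1.876 3.803 1.659
v 0.851 4.225 3.713
v 1.76 4.105 1.567
v 1.533 4.337 1.484
v 1.229 4.466 1.423
v 0.895 4.472 1.393
v 0.581 4.353 1.398
v 0.336 4.128 1.439
v 0.196 3.831 1.508
v 0.182 3.507 1.595
v 0.298 3.206 1.687
v 0.525 2.973 1.77
v 0.829 2.844 1.831
v 1.163 2.839 1.861
v 1.477 2.958 1.855
v 1.722 3.183 1.815
v 1.862 3.48 1.746
f 2 1 4
f 2 4 3
f 4 1 5
f 4 5 3
f 5 1 6
f 5 6 3
f 6 1 7
f 6 7 3
f 7 1 8
f 7 8 3
f 8 1 9
f 8 9 3
f 9 1 10
f 9 10 3
f 10 1 11
f 10 11 3
f 11 1 2
f 11 2 3
f 12 49 28
f 49 23 52
f 28 52 17
f 49 52 28
f 12 28 24
f 28 17 29
f 24 29 13
f 28 29 24
f 12 24 33
f 24 13 34
f 33 34 19
f 24 34 33
f 12 33 45
f 33 19 48
f 45 48 22
f 33 48 45
f 12 45 49
f 45 22 53
f 49 53 23
f 45 53 49
f 13 29 40
f 29 17 43
f 40 43 21
f 29 43 40
f 17 52 30
f 52 23 51
f 30 51 16
f 52 51 30
f 23 53 50
f 53 22 46
f 50 46 14
f 53 46 50
f 22 48 47
f 48 19 35
f 47 35 18
f 48 35 47
f 19 34 39
f 34 13 36
f 39 36 20
f 34 36 39
f 15 41 27
f 41 21 42
f 27 42 16
f 41 42 27
f 15 27 25
f 27 16 26
f 25 26 14
f 27 26 25
f 15 25 32
f 25 14 31
f 32 31 18
f 25 31 32
f 15 32 37
f 32 18 38
f 37 38 20
f 32 38 37
f 15 37 41
f 37 20 44
f 41 44 21
f 37 44 41
f 16 42 30
f 42 21 43
f 30 43 17
f 42 43 30
f 14 26 50
f 26 16 51
f 50 51 23
f 26 51 50
f 18 31 47
f 31 14 46
f 47 46 22
f 31 46 47
f 20 38 39
f 38 18 35
f 39 35 19
f 38 35 39
f 21 44 40
f 44 20 36
f 40 36 13
f 44 36 40
f 55 57 54
f 58 55 54
f 54 57 56
f 56 58 54
f 55 61 57
f 59 55 58
f 59 61 55
f 57 61 56
f 60 58 56
f 56 61 60
f 60 59 58
f 61 59 60
f 63 65 62
f 66 63 62
f 62 65 64
f 64 66 62
f 63 69 65
f 67 63 66
f 67 69 63
f 65 69 64
f 68 66 64
f 64 69 68
f 68 67 66
f 69 67 68
f 71 70 73
f 71 73 72
f 73 70 74
f 73 74 72
f 74 70 75
f 74 75 72
f 75 70 76
f 75 76 72
f 76 70 77
f 76 77 72
f 77 70 78
f 77 78 72
f 78 70 79
f 78 79 72
f 79 70 80
f 79 80 72
f 80 70 81
f 80 81 72
f 81 70 82
f 81 82 72
f 82 70 83
f 82 83 72
f 83 70 84
f 83 84 72
f 84 70 85
f 84 85 72
f 85 70 86
f 85 86 72
f 86 70 87
f 86 87 72
f 87 70 71
f 87 71 72



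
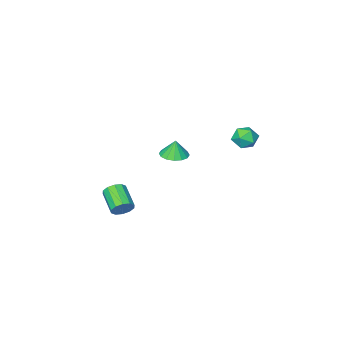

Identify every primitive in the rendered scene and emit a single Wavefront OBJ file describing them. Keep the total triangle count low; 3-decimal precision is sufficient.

v -3.899 3.112 3.174
v -3.131 3.079 2.807
v -4.429 2.381 2.133
v -3.661 2.348 1.766
v -3.807 1.921 2.488
v -3.479 2.373 3.132
v -4.081 3.087 1.808
v -3.753 3.539 2.452
v -3.244 3.063 1.963
v -3.074 2.342 2.383
v -4.486 3.118 2.557
v -4.316 2.397 2.977
v 4.164 2.165 -0.695
v 4.413 1.814 -1.235
v 4.045 0.463 -0.524
v 3.796 0.815 0.015
v 4.731 1.873 -0.957
v 4.363 0.522 -0.247
v 4.833 2.044 -0.58
v 4.465 0.693 0.131
v 4.68 2.261 -0.247
v 4.312 0.91 0.464
v 4.329 2.442 -0.085
v 3.961 1.091 0.626
v 3.915 2.517 -0.156
v 3.547 1.166 0.555
v 3.597 2.458 -0.433
v 3.229 1.107 0.277
v 3.495 2.287 -0.811
v 3.127 0.936 -0.1
v 3.648 2.07 -1.144
v 3.28 0.719 -0.433
v 3.999 1.889 -1.306
v 3.631 0.538 -0.595
v -0.491 0.515 1.196
v 0.362 0.414 1.245
v -0.549 0.565 2.304
v 0.299 0.854 1.222
v 0.024 1.204 1.193
v -0.388 1.369 1.164
v -0.828 1.305 1.144
v -1.178 1.029 1.138
v -1.344 0.616 1.147
v -1.281 0.176 1.17
v -1.007 -0.173 1.2
v -0.594 -0.338 1.229
v -0.154 -0.274 1.249
v 0.196 0.001 1.255
f 1 12 6
f 1 6 2
f 1 2 8
f 1 8 11
f 1 11 12
f 2 6 10
f 6 12 5
f 12 11 3
f 11 8 7
f 8 2 9
f 4 10 5
f 4 5 3
f 4 3 7
f 4 7 9
f 4 9 10
f 5 10 6
f 3 5 12
f 7 3 11
f 9 7 8
f 10 9 2
f 14 13 17
f 14 17 15
f 15 17 18
f 15 18 16
f 17 13 19
f 17 19 18
f 18 19 20
f 18 20 16
f 19 13 21
f 19 21 20
f 20 21 22
f 20 22 16
f 21 13 23
f 21 23 22
f 22 23 24
f 22 24 16
f 23 13 25
f 23 25 24
f 24 25 26
f 24 26 16
f 25 13 27
f 25 27 26
f 26 27 28
f 26 28 16
f 27 13 29
f 27 29 28
f 28 29 30
f 28 30 16
f 29 13 31
f 29 31 30
f 30 31 32
f 30 32 16
f 31 13 33
f 31 33 32
f 32 33 34
f 32 34 16
f 33 13 14
f 33 14 34
f 34 14 15
f 34 15 16
f 36 35 38
f 36 38 37
f 38 35 39
f 38 39 37
f 39 35 40
f 39 40 37
f 40 35 41
f 40 41 37
f 41 35 42
f 41 42 37
f 42 35 43
f 42 43 37
f 43 35 44
f 43 44 37
f 44 35 45
f 44 45 37
f 45 35 46
f 45 46 37
f 46 35 47
f 46 47 37
f 47 35 48
f 47 48 37
f 48 35 36
f 48 36 37



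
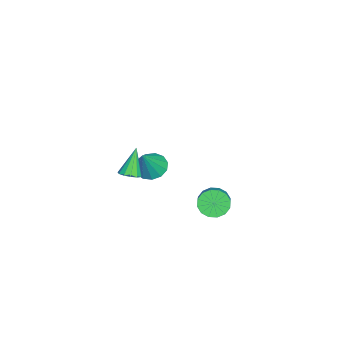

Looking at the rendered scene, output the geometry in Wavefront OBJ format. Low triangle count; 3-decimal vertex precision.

v -2.823 -1.835 -4.325
v -2.396 -2.523 -4.695
v -1.817 -2.045 -2.775
v -2.132 -2.113 -4.812
v -2.087 -1.615 -4.774
v -2.276 -1.187 -4.593
v -2.639 -0.965 -4.327
v -3.06 -1.019 -4.061
v -3.406 -1.332 -3.878
v -3.567 -1.806 -3.838
v -3.492 -2.288 -3.951
v -3.205 -2.627 -4.184
v -2.796 -2.714 -4.461
v 4.089 -1.153 0.39
v 4.589 -0.982 0.629
v 3.371 -1.007 1.79
v 4.44 -0.711 0.524
v 4.179 -0.581 0.376
v 3.889 -0.632 0.233
v 3.664 -0.849 0.14
v 3.573 -1.163 0.126
v 3.646 -1.474 0.196
v 3.86 -1.683 0.328
v 4.147 -1.724 0.48
v 4.415 -1.584 0.603
v 4.58 -1.307 0.658
v 0.488 2.133 -3.774
v 0.96 1.981 -4.427
v 2.243 2.235 -3.56
v 1.772 2.387 -2.906
v 0.886 2.399 -4.44
v 2.169 2.653 -3.572
v 0.705 2.746 -4.274
v 1.989 2.999 -3.406
v 0.466 2.928 -3.974
v 1.75 3.182 -3.106
v 0.233 2.897 -3.621
v 1.517 3.151 -2.753
v 0.069 2.662 -3.308
v 1.352 2.916 -2.44
v 0.017 2.285 -3.12
v 1.3 2.539 -2.253
v 0.091 1.867 -3.108
v 1.374 2.121 -2.24
v 0.271 1.521 -3.274
v 1.555 1.774 -2.406
v 0.51 1.338 -3.574
v 1.794 1.592 -2.706
v 0.743 1.369 -3.927
v 2.027 1.623 -3.059
v 0.908 1.604 -4.24
v 2.191 1.858 -3.372
f 2 1 4
f 2 4 3
f 4 1 5
f 4 5 3
f 5 1 6
f 5 6 3
f 6 1 7
f 6 7 3
f 7 1 8
f 7 8 3
f 8 1 9
f 8 9 3
f 9 1 10
f 9 10 3
f 10 1 11
f 10 11 3
f 11 1 12
f 11 12 3
f 12 1 13
f 12 13 3
f 13 1 2
f 13 2 3
f 15 14 17
f 15 17 16
f 17 14 18
f 17 18 16
f 18 14 19
f 18 19 16
f 19 14 20
f 19 20 16
f 20 14 21
f 20 21 16
f 21 14 22
f 21 22 16
f 22 14 23
f 22 23 16
f 23 14 24
f 23 24 16
f 24 14 25
f 24 25 16
f 25 14 26
f 25 26 16
f 26 14 15
f 26 15 16
f 28 27 31
f 28 31 29
f 29 31 32
f 29 32 30
f 31 27 33
f 31 33 32
f 32 33 34
f 32 34 30
f 33 27 35
f 33 35 34
f 34 35 36
f 34 36 30
f 35 27 37
f 35 37 36
f 36 37 38
f 36 38 30
f 37 27 39
f 37 39 38
f 38 39 40
f 38 40 30
f 39 27 41
f 39 41 40
f 40 41 42
f 40 42 30
f 41 27 43
f 41 43 42
f 42 43 44
f 42 44 30
f 43 27 45
f 43 45 44
f 44 45 46
f 44 46 30
f 45 27 47
f 45 47 46
f 46 47 48
f 46 48 30
f 47 27 49
f 47 49 48
f 48 49 50
f 48 50 30
f 49 27 51
f 49 51 50
f 50 51 52
f 50 52 30
f 51 27 28
f 51 28 52
f 52 28 29
f 52 29 30



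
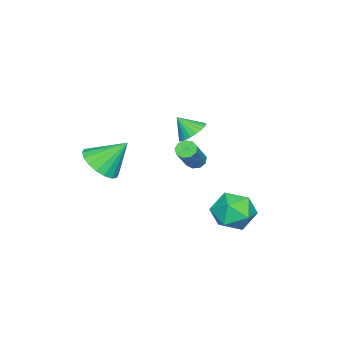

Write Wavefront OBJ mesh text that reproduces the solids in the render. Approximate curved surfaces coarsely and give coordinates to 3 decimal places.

v 0.773 -3.172 1.772
v 1.515 -3.608 2.424
v 0.267 -2.068 3.088
v 1.755 -3.248 2.215
v 1.801 -2.873 1.918
v 1.643 -2.557 1.592
v 1.313 -2.363 1.302
v 0.876 -2.329 1.105
v 0.418 -2.461 1.04
v 0.031 -2.735 1.12
v -0.209 -3.095 1.33
v -0.255 -3.47 1.627
v -0.097 -3.786 1.953
v 0.234 -3.98 2.243
v 0.671 -4.014 2.44
v 1.128 -3.882 2.504
v -1.475 3.455 -1.057
v -0.368 3.456 -0.722
v -1.492 1.584 -0.998
v -0.385 1.585 -0.663
v -1.206 1.973 0.053
v -1.196 3.129 0.017
v -0.664 1.911 -1.737
v -0.654 3.067 -1.773
v 0.133 2.502 -1.142
v -0.202 2.54 -0.036
v -1.658 2.5 -1.684
v -1.993 2.538 -0.578
v -2.935 -0.337 2.511
v -2.467 -0.793 2.066
v -2.845 -1.083 3.369
v -2.25 -0.596 2.214
v -2.151 -0.354 2.414
v -2.188 -0.11 2.63
v -2.354 0.095 2.826
v -2.62 0.226 2.967
v -2.941 0.259 3.029
v -3.261 0.189 3.002
v -3.524 0.028 2.89
v -3.686 -0.197 2.712
v -3.718 -0.445 2.5
v -3.614 -0.675 2.289
v -3.393 -0.846 2.117
v -3.093 -0.93 2.013
v -2.765 -0.911 1.995
v 0.219 1.177 2.748
v 0.516 0.867 2.493
v 1.719 0.932 3.817
v 1.421 1.243 4.072
v 0.588 1.191 2.412
v 1.791 1.256 3.735
v 0.487 1.509 2.487
v 1.69 1.574 3.811
v 0.261 1.671 2.685
v 1.464 1.737 4.009
v 0.014 1.603 2.912
v 1.217 1.669 4.236
v -0.136 1.335 3.063
v 1.067 1.401 4.387
v -0.121 0.994 3.066
v 1.082 1.059 4.39
v 0.053 0.738 2.92
v 1.256 0.803 4.244
v 0.305 0.688 2.694
v 1.508 0.753 4.018
f 2 1 4
f 2 4 3
f 4 1 5
f 4 5 3
f 5 1 6
f 5 6 3
f 6 1 7
f 6 7 3
f 7 1 8
f 7 8 3
f 8 1 9
f 8 9 3
f 9 1 10
f 9 10 3
f 10 1 11
f 10 11 3
f 11 1 12
f 11 12 3
f 12 1 13
f 12 13 3
f 13 1 14
f 13 14 3
f 14 1 15
f 14 15 3
f 15 1 16
f 15 16 3
f 16 1 2
f 16 2 3
f 17 28 22
f 17 22 18
f 17 18 24
f 17 24 27
f 17 27 28
f 18 22 26
f 22 28 21
f 28 27 19
f 27 24 23
f 24 18 25
f 20 26 21
f 20 21 19
f 20 19 23
f 20 23 25
f 20 25 26
f 21 26 22
f 19 21 28
f 23 19 27
f 25 23 24
f 26 25 18
f 30 29 32
f 30 32 31
f 32 29 33
f 32 33 31
f 33 29 34
f 33 34 31
f 34 29 35
f 34 35 31
f 35 29 36
f 35 36 31
f 36 29 37
f 36 37 31
f 37 29 38
f 37 38 31
f 38 29 39
f 38 39 31
f 39 29 40
f 39 40 31
f 40 29 41
f 40 41 31
f 41 29 42
f 41 42 31
f 42 29 43
f 42 43 31
f 43 29 44
f 43 44 31
f 44 29 45
f 44 45 31
f 45 29 30
f 45 30 31
f 47 46 50
f 47 50 48
f 48 50 51
f 48 51 49
f 50 46 52
f 50 52 51
f 51 52 53
f 51 53 49
f 52 46 54
f 52 54 53
f 53 54 55
f 53 55 49
f 54 46 56
f 54 56 55
f 55 56 57
f 55 57 49
f 56 46 58
f 56 58 57
f 57 58 59
f 57 59 49
f 58 46 60
f 58 60 59
f 59 60 61
f 59 61 49
f 60 46 62
f 60 62 61
f 61 62 63
f 61 63 49
f 62 46 64
f 62 64 63
f 63 64 65
f 63 65 49
f 64 46 47
f 64 47 65
f 65 47 48
f 65 48 49



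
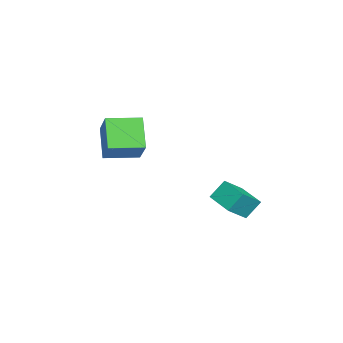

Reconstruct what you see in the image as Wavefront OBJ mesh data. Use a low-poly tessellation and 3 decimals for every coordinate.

v -0.289 -3.878 0.359
v -1.439 -4.433 2.013
v -1.211 -2.184 0.287
v -2.361 -2.739 1.941
v 1.081 -3.081 1.579
v -0.069 -3.636 3.233
v 0.159 -1.387 1.507
v -0.991 -1.942 3.161
v -2.662 2.074 -3.066
v -1.709 1.407 -2.27
v -3.08 2.733 -2.014
v -2.126 2.067 -1.217
v -1.414 3.433 -3.423
v -0.46 2.767 -2.626
v -1.831 4.093 -2.37
v -0.878 3.426 -1.574
f 2 4 1
f 5 2 1
f 1 4 3
f 3 5 1
f 2 8 4
f 6 2 5
f 6 8 2
f 4 8 3
f 7 5 3
f 3 8 7
f 7 6 5
f 8 6 7
f 10 12 9
f 13 10 9
f 9 12 11
f 11 13 9
f 10 16 12
f 14 10 13
f 14 16 10
f 12 16 11
f 15 13 11
f 11 16 15
f 15 14 13
f 16 14 15



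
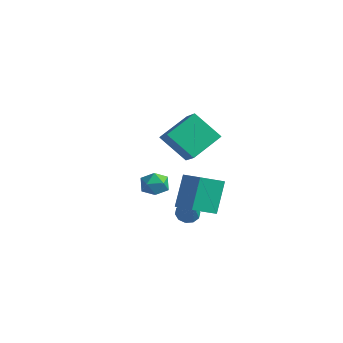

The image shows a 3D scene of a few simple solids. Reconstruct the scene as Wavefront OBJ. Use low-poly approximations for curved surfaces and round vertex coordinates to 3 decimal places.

v 2.362 0.172 -2.074
v 1.912 1.205 -0.266
v 2.888 1.444 -2.67
v 2.438 2.477 -0.862
v 4.022 -0.217 -1.438
v 3.572 0.816 0.37
v 4.548 1.055 -2.034
v 4.098 2.088 -0.226
v 1.598 0.347 2.937
v 1.751 2.193 3.884
v 0.478 0.868 2.103
v 0.632 2.714 3.05
v 2.948 0.966 1.51
v 3.102 2.812 2.457
v 1.829 1.487 0.676
v 1.982 3.333 1.623
v 0.495 2.934 -4.551
v 1.014 2.849 -5.013
v 1.585 2.306 -3.209
v 1.044 3.249 -4.85
v 0.864 3.529 -4.573
v 0.543 3.581 -4.288
v 0.204 3.386 -4.103
v -0.024 3.019 -4.09
v -0.054 2.62 -4.252
v 0.126 2.34 -4.529
v 0.447 2.288 -4.815
v 0.786 2.482 -4.999
v -3.313 3.994 -3.436
v -2.892 4.269 -4.213
v -2.508 2.731 -3.447
v -2.087 3.006 -4.224
v -1.92 3.445 -3.427
v -2.417 4.225 -3.42
v -2.983 2.775 -4.24
v -3.48 3.555 -4.233
v -2.688 3.516 -4.71
v -2.031 3.93 -4.207
v -3.369 3.07 -3.453
v -2.712 3.484 -2.95
f 2 4 1
f 5 2 1
f 1 4 3
f 3 5 1
f 2 8 4
f 6 2 5
f 6 8 2
f 4 8 3
f 7 5 3
f 3 8 7
f 7 6 5
f 8 6 7
f 10 12 9
f 13 10 9
f 9 12 11
f 11 13 9
f 10 16 12
f 14 10 13
f 14 16 10
f 12 16 11
f 15 13 11
f 11 16 15
f 15 14 13
f 16 14 15
f 18 17 20
f 18 20 19
f 20 17 21
f 20 21 19
f 21 17 22
f 21 22 19
f 22 17 23
f 22 23 19
f 23 17 24
f 23 24 19
f 24 17 25
f 24 25 19
f 25 17 26
f 25 26 19
f 26 17 27
f 26 27 19
f 27 17 28
f 27 28 19
f 28 17 18
f 28 18 19
f 29 40 34
f 29 34 30
f 29 30 36
f 29 36 39
f 29 39 40
f 30 34 38
f 34 40 33
f 40 39 31
f 39 36 35
f 36 30 37
f 32 38 33
f 32 33 31
f 32 31 35
f 32 35 37
f 32 37 38
f 33 38 34
f 31 33 40
f 35 31 39
f 37 35 36
f 38 37 30



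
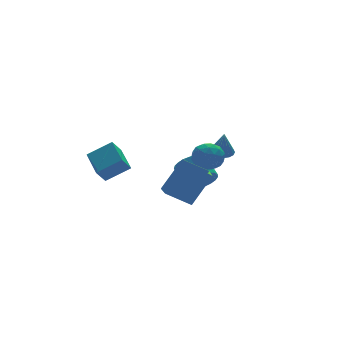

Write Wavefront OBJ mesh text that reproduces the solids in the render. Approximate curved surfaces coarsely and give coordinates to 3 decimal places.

v -4.014 -2.866 1.71
v -2.693 -2.483 3.163
v -3.253 -1.825 0.745
v -1.933 -1.443 2.198
v -3.167 -3.937 1.222
v -1.847 -3.555 2.675
v -2.407 -2.897 0.257
v -1.086 -2.514 1.71
v -4.257 2.561 -0.099
v -4.823 2.405 0.649
v -4.001 4.167 0.429
v -4.567 4.012 1.177
v -3.073 2.108 0.703
v -3.639 1.953 1.451
v -2.817 3.715 1.231
v -3.383 3.559 1.979
v 0.919 0.141 1.792
v 1.548 0.122 1.824
v 0.841 -0.201 3.148
v 1.481 0.408 1.892
v 1.286 0.633 1.938
v 1.006 0.745 1.95
v 0.707 0.719 1.926
v 0.456 0.561 1.872
v 0.311 0.306 1.799
v 0.306 0.014 1.725
v 0.441 -0.249 1.666
v 0.686 -0.423 1.636
v 0.984 -0.467 1.642
v 1.267 -0.372 1.683
v 1.471 -0.16 1.748
v -0.018 0.461 -0.179
v 0.473 0.081 0.443
v 0.45 1.258 1.182
v -0.042 1.639 0.559
v 0.728 0.224 0.223
v 0.704 1.401 0.961
v 0.853 0.408 -0.067
v 0.83 1.586 0.671
v 0.828 0.602 -0.377
v 0.804 1.779 0.362
v 0.656 0.771 -0.652
v 0.633 1.949 0.086
v 0.368 0.887 -0.846
v 0.344 2.064 -0.107
v 0.013 0.929 -0.924
v -0.011 2.106 -0.185
v -0.348 0.89 -0.874
v -0.371 2.068 -0.135
v -0.651 0.777 -0.703
v -0.674 1.955 0.035
v -0.845 0.61 -0.442
v -0.868 1.787 0.297
v -0.896 0.416 -0.135
v -0.919 1.594 0.603
v -0.795 0.231 0.163
v -0.819 1.408 0.902
v -0.56 0.085 0.403
v -0.584 1.263 1.142
v -0.232 0.005 0.542
v -0.255 1.182 1.281
v 0.134 0.003 0.556
v 0.111 1.18 1.295
v -1.369 -1.261 2.536
v -0.706 -1.287 3.087
v -1.354 -2.653 2.453
v -0.691 -2.679 3.004
v -1.471 -2.437 3.279
v -1.481 -1.577 3.331
v -0.579 -2.363 2.209
v -0.589 -1.503 2.261
v -0.218 -1.968 2.885
v -0.769 -2.014 3.546
v -1.291 -1.926 1.994
v -1.842 -1.972 2.655
v -1.039 -1.152 2.819
v -1.021 -2.788 2.721
v -1.48 -2.646 2.883
v -1.09 -2.662 3.207
v -1.494 -1.322 2.962
v -1.105 -1.337 3.286
v -1.554 -2.013 3.399
v -0.955 -2.603 2.254
v -0.566 -2.618 2.578
v -0.97 -1.278 2.333
v -0.58 -1.294 2.657
v -0.506 -1.927 2.141
v -0.362 -1.567 3.024
v -0.354 -2.386 2.975
v -0.288 -2.2 2.508
v -0.293 -1.694 2.538
v -0.687 -1.594 3.413
v -0.678 -2.413 3.364
v -1.136 -2.27 3.526
v -1.142 -1.765 3.556
v -0.4 -1.995 3.294
v -1.382 -1.527 2.176
v -1.373 -2.346 2.127
v -0.918 -2.175 1.984
v -0.924 -1.67 2.014
v -1.706 -1.554 2.565
v -1.698 -2.373 2.516
v -1.767 -2.246 3.002
v -1.772 -1.74 3.032
v -1.66 -1.945 2.246
f 2 4 1
f 5 2 1
f 1 4 3
f 3 5 1
f 2 8 4
f 6 2 5
f 6 8 2
f 4 8 3
f 7 5 3
f 3 8 7
f 7 6 5
f 8 6 7
f 10 12 9
f 13 10 9
f 9 12 11
f 11 13 9
f 10 16 12
f 14 10 13
f 14 16 10
f 12 16 11
f 15 13 11
f 11 16 15
f 15 14 13
f 16 14 15
f 18 17 20
f 18 20 19
f 20 17 21
f 20 21 19
f 21 17 22
f 21 22 19
f 22 17 23
f 22 23 19
f 23 17 24
f 23 24 19
f 24 17 25
f 24 25 19
f 25 17 26
f 25 26 19
f 26 17 27
f 26 27 19
f 27 17 28
f 27 28 19
f 28 17 29
f 28 29 19
f 29 17 30
f 29 30 19
f 30 17 31
f 30 31 19
f 31 17 18
f 31 18 19
f 33 32 36
f 33 36 34
f 34 36 37
f 34 37 35
f 36 32 38
f 36 38 37
f 37 38 39
f 37 39 35
f 38 32 40
f 38 40 39
f 39 40 41
f 39 41 35
f 40 32 42
f 40 42 41
f 41 42 43
f 41 43 35
f 42 32 44
f 42 44 43
f 43 44 45
f 43 45 35
f 44 32 46
f 44 46 45
f 45 46 47
f 45 47 35
f 46 32 48
f 46 48 47
f 47 48 49
f 47 49 35
f 48 32 50
f 48 50 49
f 49 50 51
f 49 51 35
f 50 32 52
f 50 52 51
f 51 52 53
f 51 53 35
f 52 32 54
f 52 54 53
f 53 54 55
f 53 55 35
f 54 32 56
f 54 56 55
f 55 56 57
f 55 57 35
f 56 32 58
f 56 58 57
f 57 58 59
f 57 59 35
f 58 32 60
f 58 60 59
f 59 60 61
f 59 61 35
f 60 32 62
f 60 62 61
f 61 62 63
f 61 63 35
f 62 32 33
f 62 33 63
f 63 33 34
f 63 34 35
f 64 101 80
f 101 75 104
f 80 104 69
f 101 104 80
f 64 80 76
f 80 69 81
f 76 81 65
f 80 81 76
f 64 76 85
f 76 65 86
f 85 86 71
f 76 86 85
f 64 85 97
f 85 71 100
f 97 100 74
f 85 100 97
f 64 97 101
f 97 74 105
f 101 105 75
f 97 105 101
f 65 81 92
f 81 69 95
f 92 95 73
f 81 95 92
f 69 104 82
f 104 75 103
f 82 103 68
f 104 103 82
f 75 105 102
f 105 74 98
f 102 98 66
f 105 98 102
f 74 100 99
f 100 71 87
f 99 87 70
f 100 87 99
f 71 86 91
f 86 65 88
f 91 88 72
f 86 88 91
f 67 93 79
f 93 73 94
f 79 94 68
f 93 94 79
f 67 79 77
f 79 68 78
f 77 78 66
f 79 78 77
f 67 77 84
f 77 66 83
f 84 83 70
f 77 83 84
f 67 84 89
f 84 70 90
f 89 90 72
f 84 90 89
f 67 89 93
f 89 72 96
f 93 96 73
f 89 96 93
f 68 94 82
f 94 73 95
f 82 95 69
f 94 95 82
f 66 78 102
f 78 68 103
f 102 103 75
f 78 103 102
f 70 83 99
f 83 66 98
f 99 98 74
f 83 98 99
f 72 90 91
f 90 70 87
f 91 87 71
f 90 87 91
f 73 96 92
f 96 72 88
f 92 88 65
f 96 88 92



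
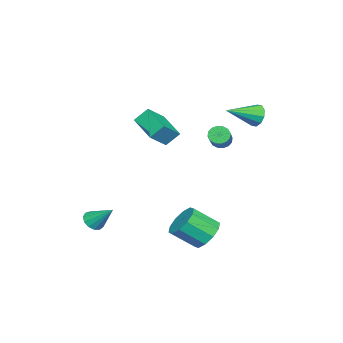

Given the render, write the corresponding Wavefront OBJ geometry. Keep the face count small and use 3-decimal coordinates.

v 3.735 -3.154 -3.482
v 4.261 -2.895 -3.9
v 4.025 -1.866 -2.318
v 3.92 -2.71 -4.018
v 3.52 -2.667 -3.967
v 3.188 -2.778 -3.761
v 3.03 -3.009 -3.467
v 3.096 -3.285 -3.178
v 3.365 -3.52 -2.985
v 3.751 -3.639 -2.95
v 4.133 -3.603 -3.084
v 4.388 -3.425 -3.344
v 4.436 -3.161 -3.649
v -4.067 -2.921 0.898
v -4.431 -2.192 1.752
v -2.794 -1.422 0.162
v -3.158 -0.693 1.016
v -2.902 -3.447 1.844
v -3.266 -2.718 2.698
v -1.629 -1.948 1.108
v -1.993 -1.219 1.962
v 3.289 3.33 -3.682
v 4.138 3.137 -4.339
v 4.719 1.858 -3.215
v 3.871 2.05 -2.558
v 4.321 3.61 -3.896
v 4.902 2.331 -2.771
v 4.11 3.976 -3.371
v 4.691 2.697 -2.246
v 3.586 4.095 -2.965
v 4.167 2.816 -1.84
v 2.948 3.922 -2.833
v 3.53 2.642 -1.708
v 2.441 3.522 -3.025
v 3.022 2.243 -1.901
v 2.258 3.049 -3.469
v 2.839 1.77 -2.344
v 2.469 2.683 -3.994
v 3.05 1.404 -2.869
v 2.993 2.564 -4.4
v 3.574 1.285 -3.275
v 3.63 2.738 -4.532
v 4.212 1.458 -3.407
v -3.807 3.708 2.829
v -3.338 3.843 2.157
v -2.433 2.332 3.511
v -3.19 4.171 2.522
v -3.278 4.323 3.004
v -3.567 4.24 3.42
v -3.948 3.953 3.609
v -4.275 3.573 3.501
v -4.423 3.244 3.136
v -4.336 3.093 2.654
v -4.046 3.176 2.238
v -3.665 3.462 2.049
v 0.883 3.236 2.573
v 1.213 3.137 2.058
v 3.047 3.665 3.132
v 2.717 3.764 3.647
v 1.131 3.447 2.045
v 2.965 3.975 3.12
v 0.983 3.7 2.174
v 2.816 4.229 3.249
v 0.807 3.829 2.41
v 2.641 4.358 3.484
v 0.652 3.799 2.69
v 2.486 4.328 3.764
v 0.559 3.618 2.938
v 2.393 4.147 4.012
v 0.553 3.335 3.088
v 2.387 3.863 4.162
v 0.635 3.025 3.1
v 2.469 3.553 4.175
v 0.784 2.771 2.971
v 2.617 3.3 4.046
v 0.959 2.642 2.736
v 2.793 3.171 3.81
v 1.114 2.672 2.456
v 2.948 3.201 3.53
v 1.207 2.853 2.208
v 3.041 3.382 3.282
f 2 1 4
f 2 4 3
f 4 1 5
f 4 5 3
f 5 1 6
f 5 6 3
f 6 1 7
f 6 7 3
f 7 1 8
f 7 8 3
f 8 1 9
f 8 9 3
f 9 1 10
f 9 10 3
f 10 1 11
f 10 11 3
f 11 1 12
f 11 12 3
f 12 1 13
f 12 13 3
f 13 1 2
f 13 2 3
f 15 17 14
f 18 15 14
f 14 17 16
f 16 18 14
f 15 21 17
f 19 15 18
f 19 21 15
f 17 21 16
f 20 18 16
f 16 21 20
f 20 19 18
f 21 19 20
f 23 22 26
f 23 26 24
f 24 26 27
f 24 27 25
f 26 22 28
f 26 28 27
f 27 28 29
f 27 29 25
f 28 22 30
f 28 30 29
f 29 30 31
f 29 31 25
f 30 22 32
f 30 32 31
f 31 32 33
f 31 33 25
f 32 22 34
f 32 34 33
f 33 34 35
f 33 35 25
f 34 22 36
f 34 36 35
f 35 36 37
f 35 37 25
f 36 22 38
f 36 38 37
f 37 38 39
f 37 39 25
f 38 22 40
f 38 40 39
f 39 40 41
f 39 41 25
f 40 22 42
f 40 42 41
f 41 42 43
f 41 43 25
f 42 22 23
f 42 23 43
f 43 23 24
f 43 24 25
f 45 44 47
f 45 47 46
f 47 44 48
f 47 48 46
f 48 44 49
f 48 49 46
f 49 44 50
f 49 50 46
f 50 44 51
f 50 51 46
f 51 44 52
f 51 52 46
f 52 44 53
f 52 53 46
f 53 44 54
f 53 54 46
f 54 44 55
f 54 55 46
f 55 44 45
f 55 45 46
f 57 56 60
f 57 60 58
f 58 60 61
f 58 61 59
f 60 56 62
f 60 62 61
f 61 62 63
f 61 63 59
f 62 56 64
f 62 64 63
f 63 64 65
f 63 65 59
f 64 56 66
f 64 66 65
f 65 66 67
f 65 67 59
f 66 56 68
f 66 68 67
f 67 68 69
f 67 69 59
f 68 56 70
f 68 70 69
f 69 70 71
f 69 71 59
f 70 56 72
f 70 72 71
f 71 72 73
f 71 73 59
f 72 56 74
f 72 74 73
f 73 74 75
f 73 75 59
f 74 56 76
f 74 76 75
f 75 76 77
f 75 77 59
f 76 56 78
f 76 78 77
f 77 78 79
f 77 79 59
f 78 56 80
f 78 80 79
f 79 80 81
f 79 81 59
f 80 56 57
f 80 57 81
f 81 57 58
f 81 58 59



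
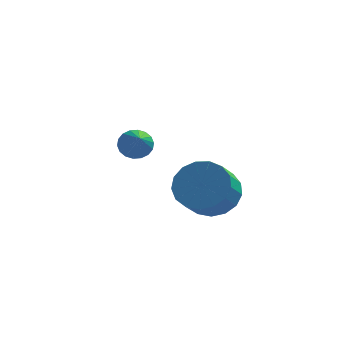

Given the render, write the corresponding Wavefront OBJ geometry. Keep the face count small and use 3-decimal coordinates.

v -0.609 -0.274 -4.376
v -0.162 -0.908 -4.889
v -0.424 -1.719 -4.118
v -0.871 -1.086 -3.604
v 0.153 -0.75 -4.617
v -0.109 -1.561 -3.845
v 0.293 -0.484 -4.289
v 0.031 -1.295 -3.517
v 0.227 -0.169 -3.981
v -0.036 -0.98 -3.209
v -0.031 0.121 -3.764
v -0.294 -0.69 -2.992
v -0.421 0.321 -3.687
v -0.684 -0.49 -2.915
v -0.855 0.384 -3.767
v -1.117 -0.427 -2.995
v -1.231 0.297 -3.987
v -1.494 -0.514 -3.216
v -1.466 0.078 -4.297
v -1.728 -0.733 -3.525
v -1.504 -0.221 -4.624
v -1.766 -1.032 -3.852
v -1.336 -0.532 -4.894
v -1.599 -1.344 -4.123
v -1.003 -0.785 -5.046
v -1.265 -1.596 -4.274
v -0.579 -0.92 -5.044
v -0.841 -1.731 -4.273
v -3.429 3.055 -4.285
v -2.871 3.048 -4.477
v -3.071 1.565 -3.195
v -2.858 3.205 -4.267
v -2.958 3.332 -4.06
v -3.151 3.404 -3.898
v -3.4 3.407 -3.812
v -3.653 3.341 -3.82
v -3.863 3.218 -3.92
v -3.986 3.062 -4.092
v -3.999 2.906 -4.302
v -3.899 2.778 -4.509
v -3.706 2.706 -4.671
v -3.458 2.703 -4.757
v -3.204 2.769 -4.749
v -2.994 2.893 -4.649
f 2 1 5
f 2 5 3
f 3 5 6
f 3 6 4
f 5 1 7
f 5 7 6
f 6 7 8
f 6 8 4
f 7 1 9
f 7 9 8
f 8 9 10
f 8 10 4
f 9 1 11
f 9 11 10
f 10 11 12
f 10 12 4
f 11 1 13
f 11 13 12
f 12 13 14
f 12 14 4
f 13 1 15
f 13 15 14
f 14 15 16
f 14 16 4
f 15 1 17
f 15 17 16
f 16 17 18
f 16 18 4
f 17 1 19
f 17 19 18
f 18 19 20
f 18 20 4
f 19 1 21
f 19 21 20
f 20 21 22
f 20 22 4
f 21 1 23
f 21 23 22
f 22 23 24
f 22 24 4
f 23 1 25
f 23 25 24
f 24 25 26
f 24 26 4
f 25 1 27
f 25 27 26
f 26 27 28
f 26 28 4
f 27 1 2
f 27 2 28
f 28 2 3
f 28 3 4
f 30 29 32
f 30 32 31
f 32 29 33
f 32 33 31
f 33 29 34
f 33 34 31
f 34 29 35
f 34 35 31
f 35 29 36
f 35 36 31
f 36 29 37
f 36 37 31
f 37 29 38
f 37 38 31
f 38 29 39
f 38 39 31
f 39 29 40
f 39 40 31
f 40 29 41
f 40 41 31
f 41 29 42
f 41 42 31
f 42 29 43
f 42 43 31
f 43 29 44
f 43 44 31
f 44 29 30
f 44 30 31



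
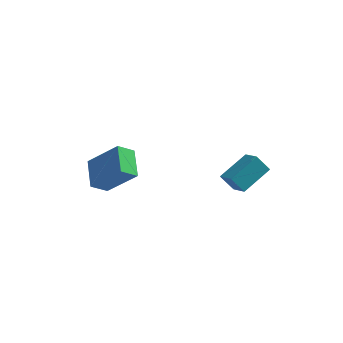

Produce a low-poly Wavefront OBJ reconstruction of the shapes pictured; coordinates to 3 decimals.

v -5.268 -2.395 -2.906
v -3.621 -2.473 -1.449
v -4.727 -1.67 -3.477
v -3.081 -1.747 -2.021
v -4.519 -3.673 -3.819
v -2.873 -3.75 -2.363
v -3.979 -2.947 -4.391
v -2.332 -3.025 -2.934
v 0.669 0.014 -3.907
v 1.47 -0.619 -3.556
v 1.423 1.492 -2.961
v 2.224 0.858 -2.61
v 1.276 0.282 -4.81
v 2.077 -0.352 -4.459
v 2.03 1.759 -3.864
v 2.831 1.126 -3.513
f 2 4 1
f 5 2 1
f 1 4 3
f 3 5 1
f 2 8 4
f 6 2 5
f 6 8 2
f 4 8 3
f 7 5 3
f 3 8 7
f 7 6 5
f 8 6 7
f 10 12 9
f 13 10 9
f 9 12 11
f 11 13 9
f 10 16 12
f 14 10 13
f 14 16 10
f 12 16 11
f 15 13 11
f 11 16 15
f 15 14 13
f 16 14 15

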